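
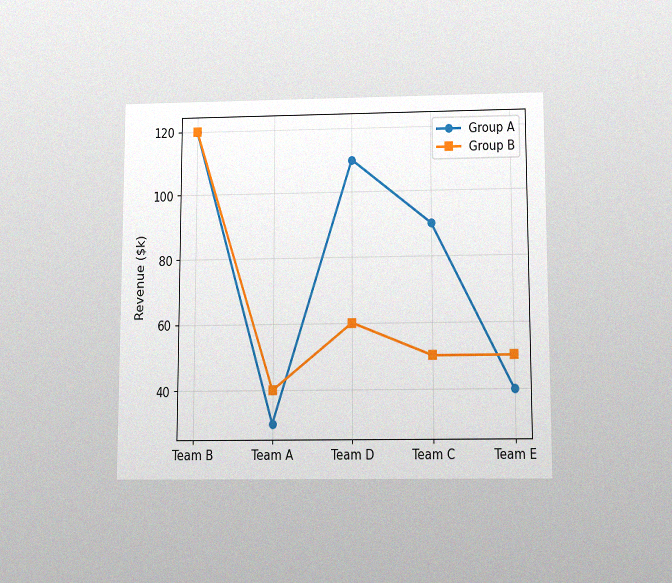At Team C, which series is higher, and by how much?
The chart is viewed slightly from below, with some photo noise. At Team C, Group A sits above the other line by $40k.

Group A, by $40k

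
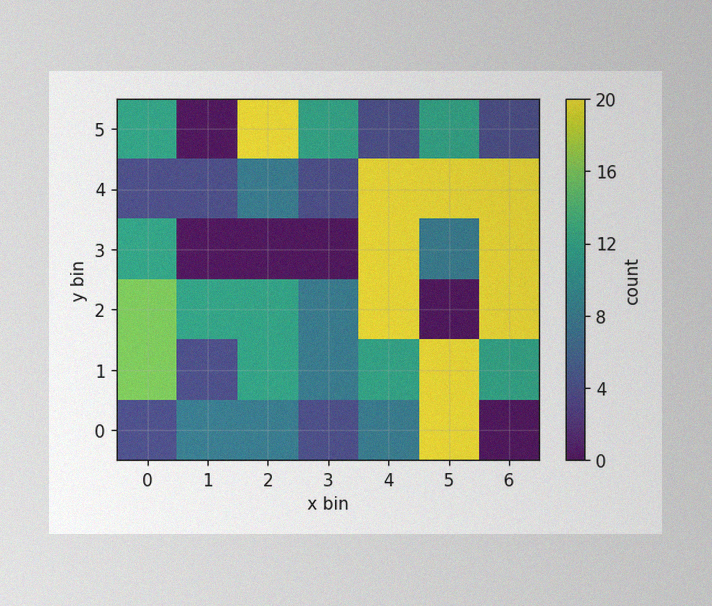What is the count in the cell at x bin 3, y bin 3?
0

The image has some photo noise and uneven lighting. Matching the cell (3, 3) against the colorbar gives 0.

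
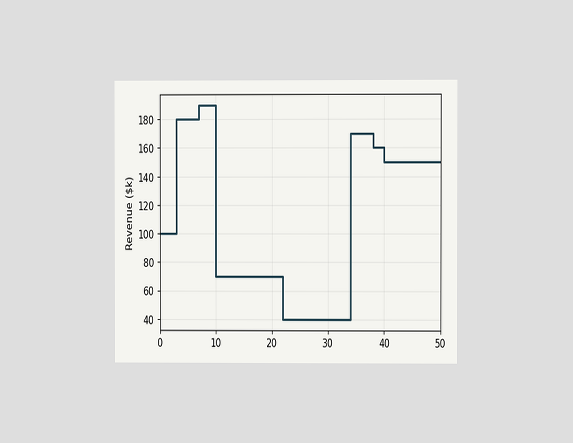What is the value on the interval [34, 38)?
The chart is viewed at a slight angle. On [34, 38) the step sits at $170k.

$170k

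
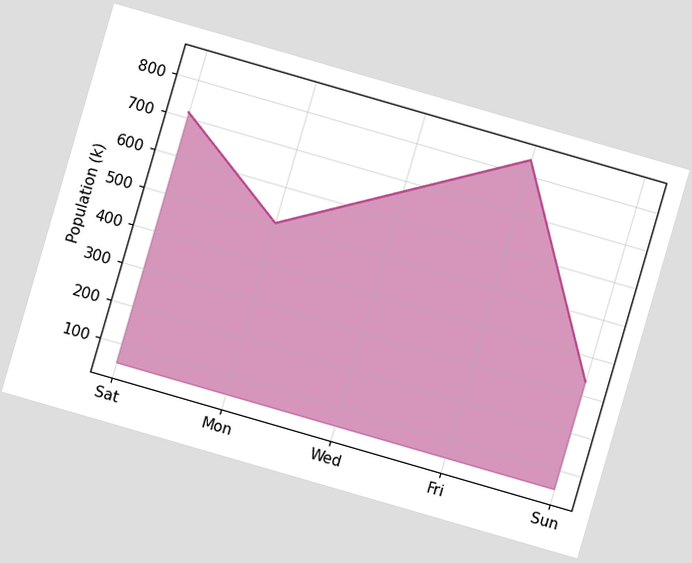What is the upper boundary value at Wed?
The chart is tilted about 16° clockwise. At Wed the upper boundary is at 672k.

672k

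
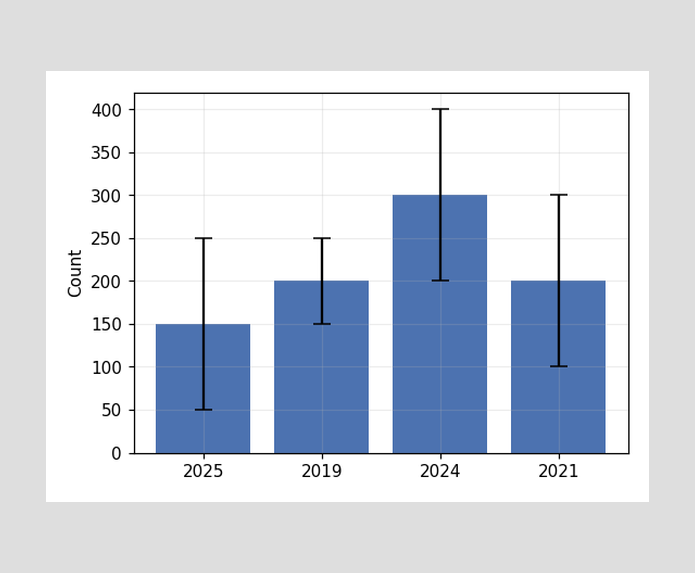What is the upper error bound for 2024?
400

The 2024 bar's upper whisker reaches 400.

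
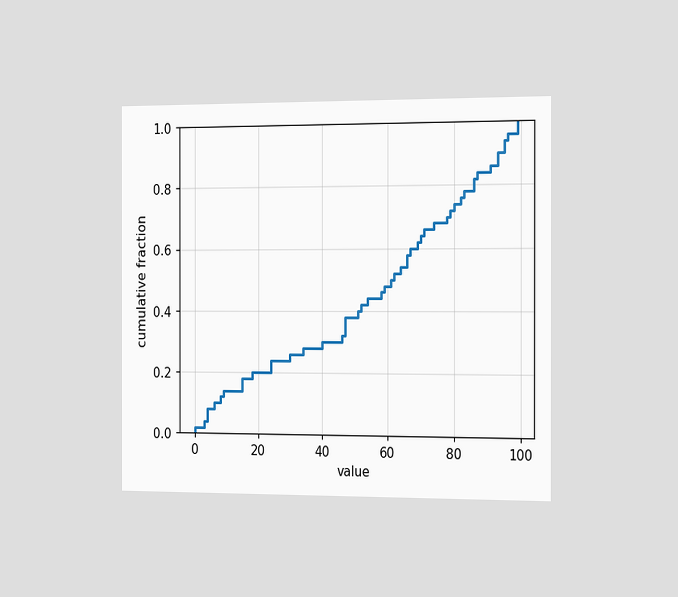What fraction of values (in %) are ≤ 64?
54%

The chart is viewed slightly from the right. At x=64 the ECDF step is at 54%.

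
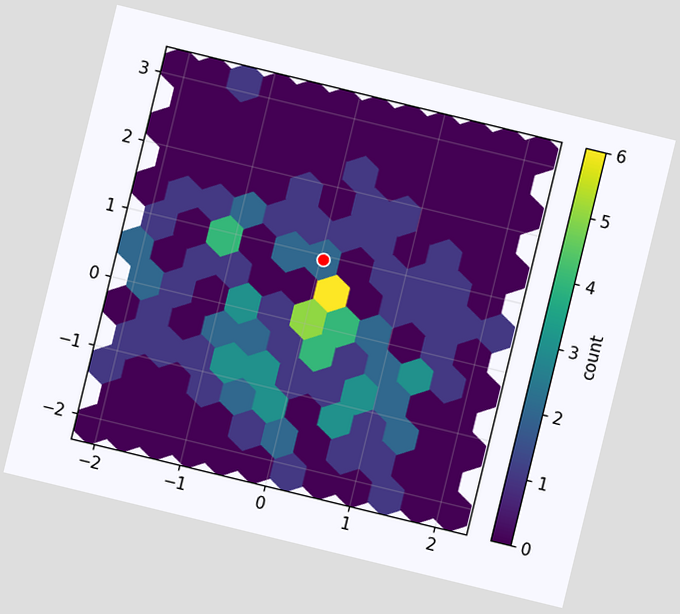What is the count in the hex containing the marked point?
2

The chart is tilted about 14° clockwise. The marked hex reads 2 on the colorbar.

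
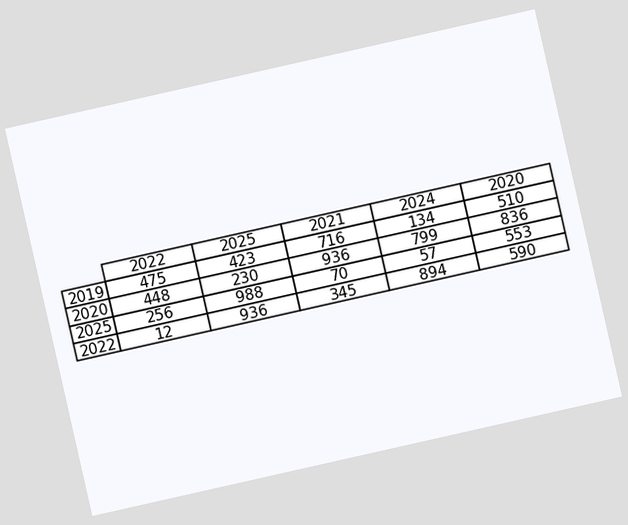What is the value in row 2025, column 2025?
988

The chart is tilted about 13° counter-clockwise. The (2025, 2025) cell reads 988.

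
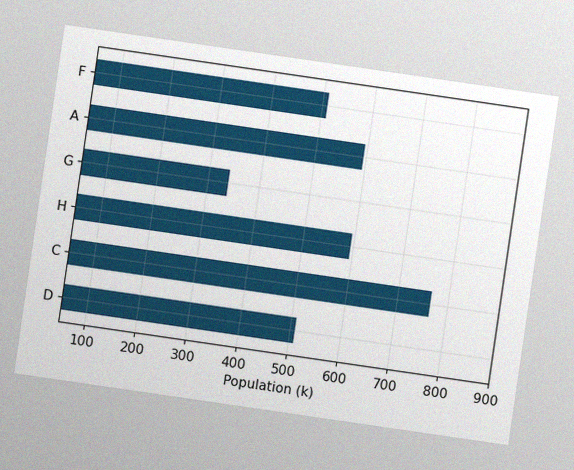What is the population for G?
The chart is tilted about 8° clockwise, with some photo noise. Reading along the chart's x-axis, the G bar reaches 340k.

340k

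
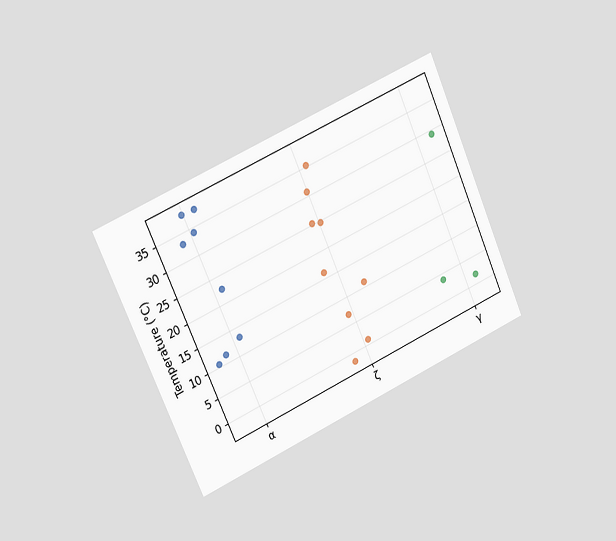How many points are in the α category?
The chart is tilted about 24° counter-clockwise and viewed slightly from the left. Counting the markers in the α column gives 8.

8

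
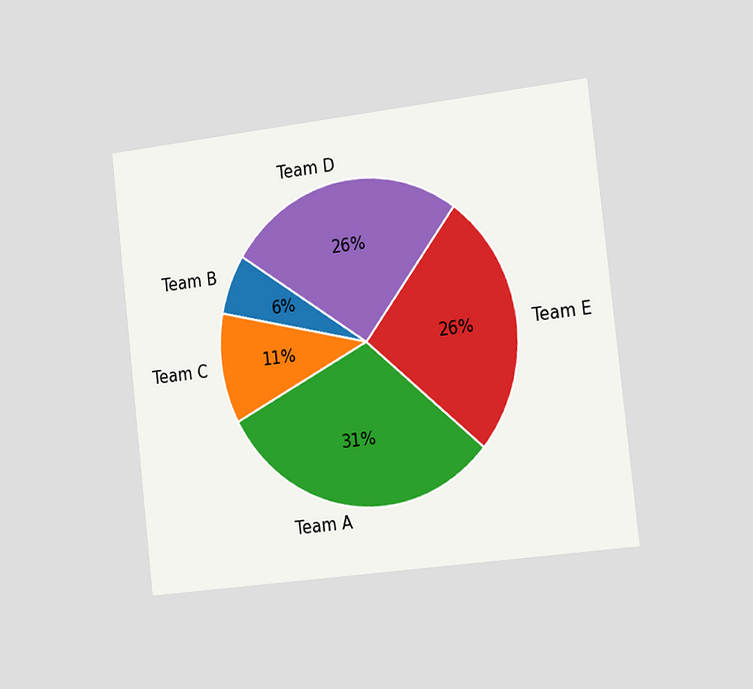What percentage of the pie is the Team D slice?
The chart is tilted about 6° counter-clockwise and viewed slightly from the right. The Team D slice takes up 26% of the pie.

26%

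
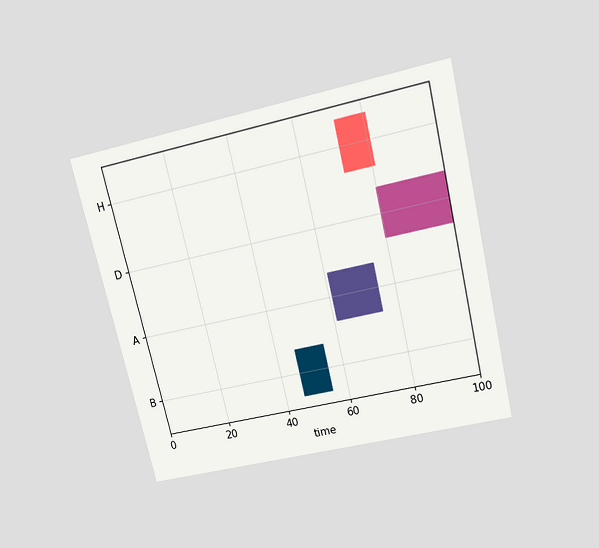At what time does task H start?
The chart is tilted about 13° counter-clockwise and viewed slightly from above. The H bar begins at t=72.

72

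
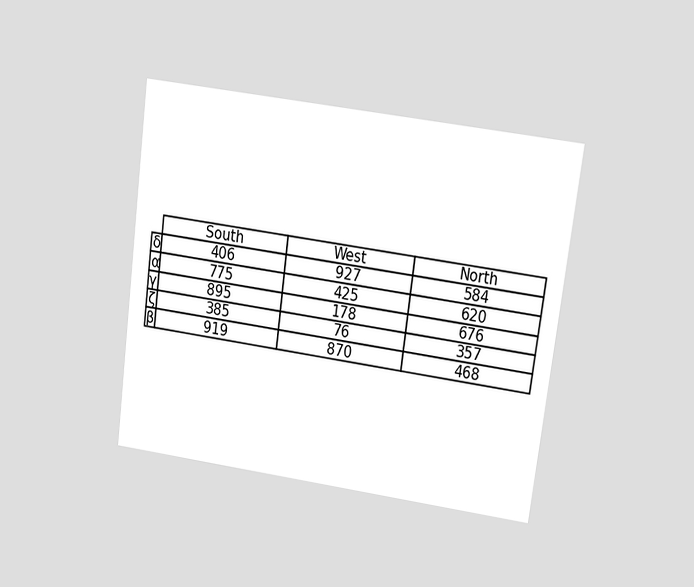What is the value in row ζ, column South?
385

The chart is tilted about 8° clockwise and viewed at a slight angle. The (ζ, South) cell reads 385.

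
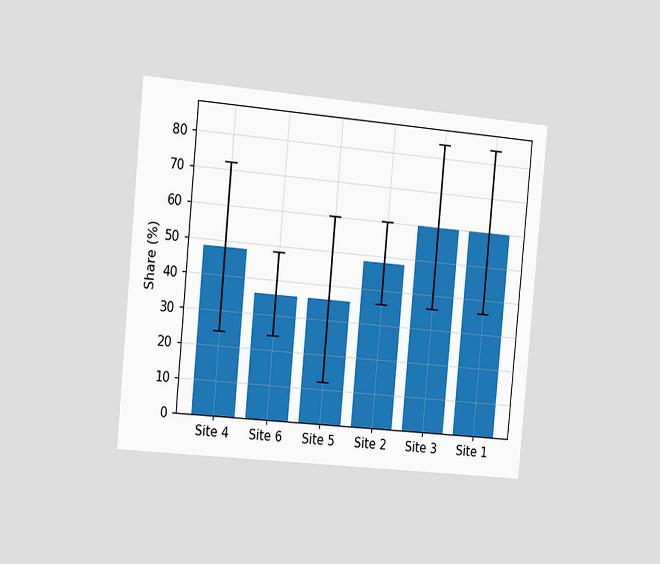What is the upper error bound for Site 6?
48%

The chart is tilted about 5° clockwise and viewed slightly from the left. The Site 6 bar's upper whisker reaches 48%.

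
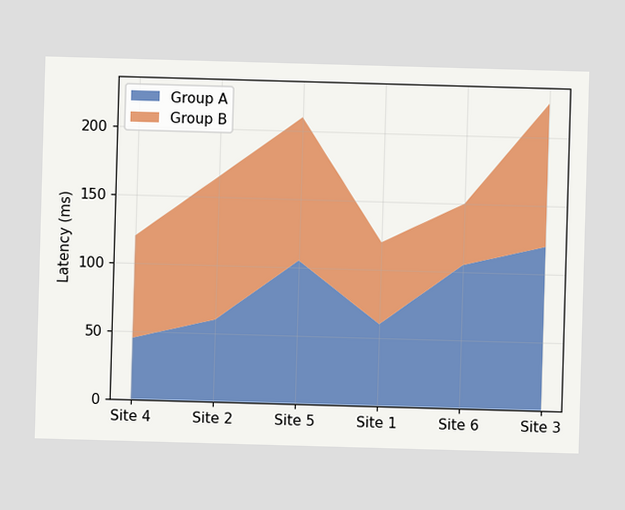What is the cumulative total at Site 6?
The stacked total at Site 6 reaches 150ms.

150ms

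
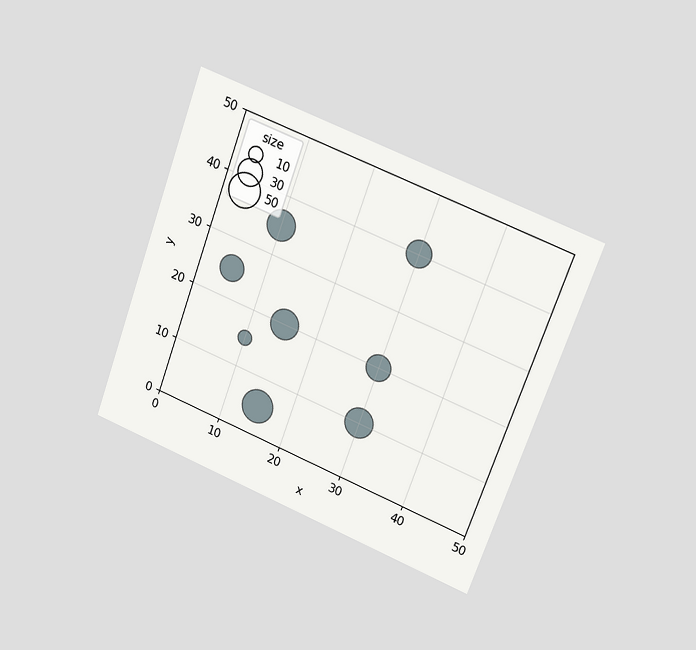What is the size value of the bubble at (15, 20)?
40

The chart is tilted about 20° clockwise and viewed at a slight angle. Matching the bubble at (15, 20) against the size legend gives 40.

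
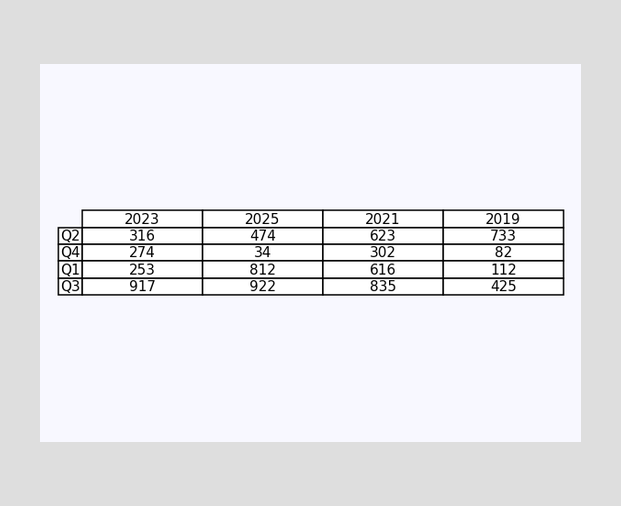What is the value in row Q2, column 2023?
316

The (Q2, 2023) cell reads 316.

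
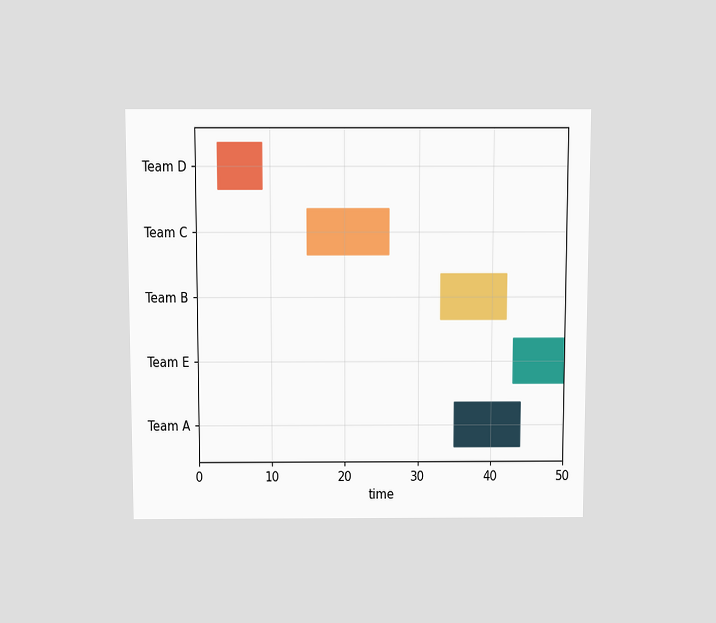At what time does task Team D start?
The chart is viewed slightly from above. The Team D bar begins at t=3.

3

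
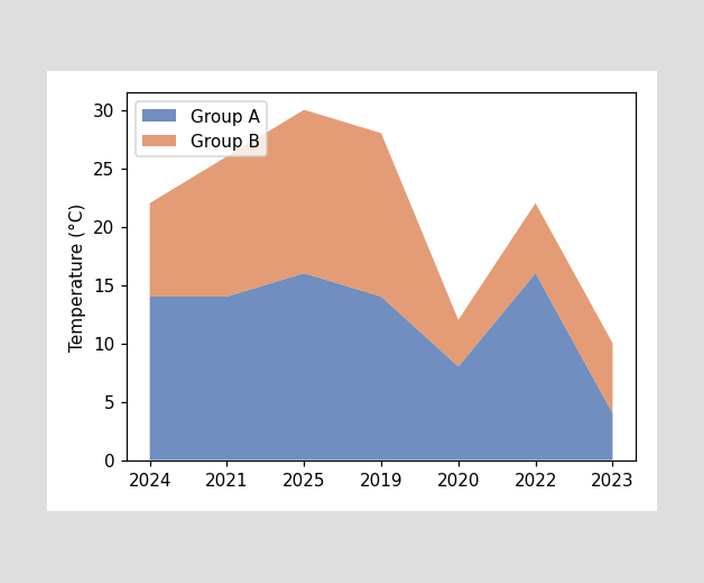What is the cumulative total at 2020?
The stacked total at 2020 reaches 12°C.

12°C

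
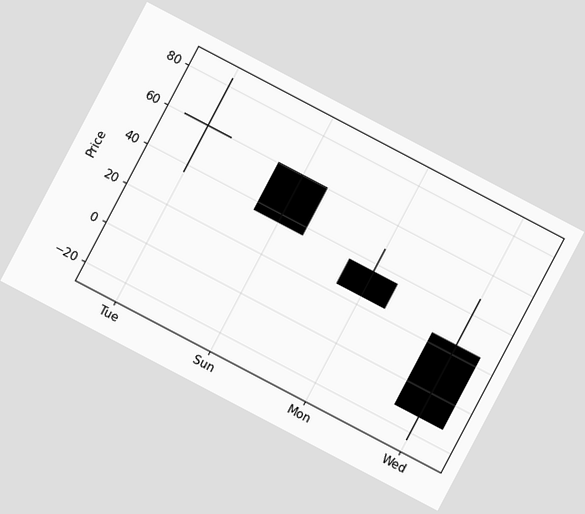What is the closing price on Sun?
The chart is tilted about 28° clockwise. The Sun candle closes at 36.

36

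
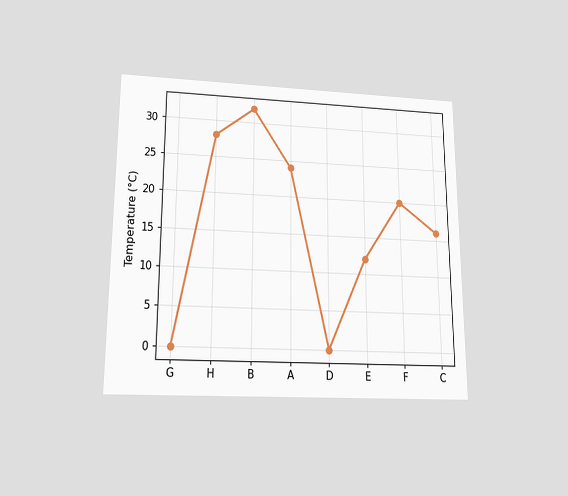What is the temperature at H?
28°C

The chart is viewed slightly from below. At H, the line is at 28°C.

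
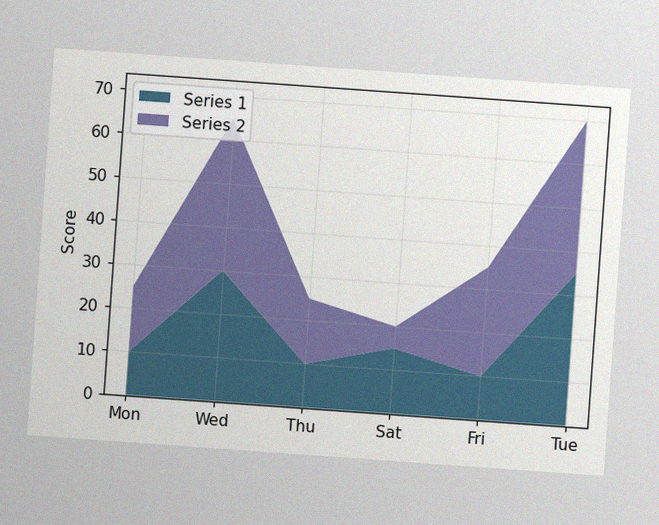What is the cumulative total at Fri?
35

The chart is tilted about 4° clockwise, with some photo noise. The stacked total at Fri reaches 35.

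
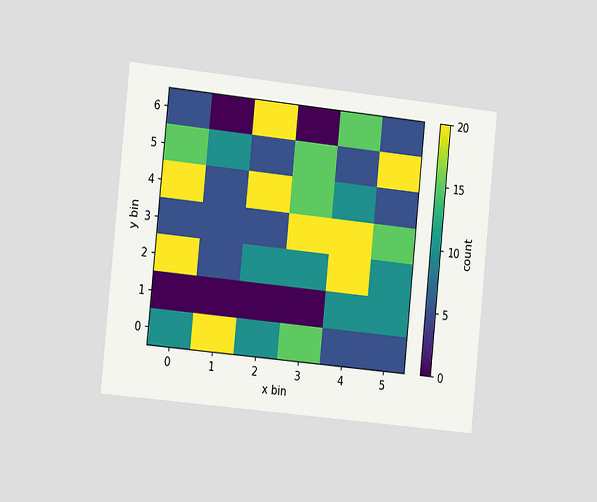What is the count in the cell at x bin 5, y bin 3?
15

The chart is tilted about 6° clockwise and viewed slightly from the left. Matching the cell (5, 3) against the colorbar gives 15.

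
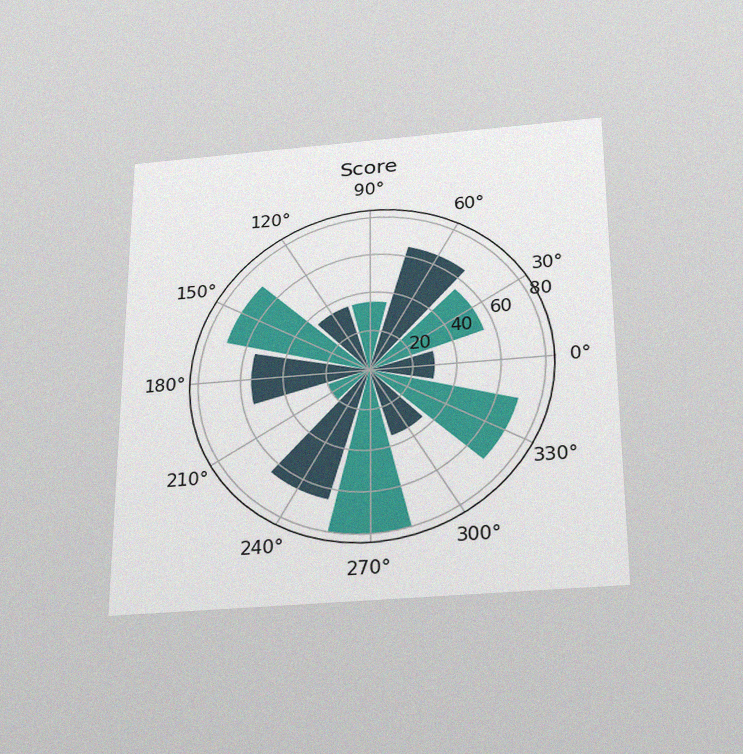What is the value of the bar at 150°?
70

The chart is viewed slightly from below, with some photo noise. The bar at 150° reaches 70 on the radial axis.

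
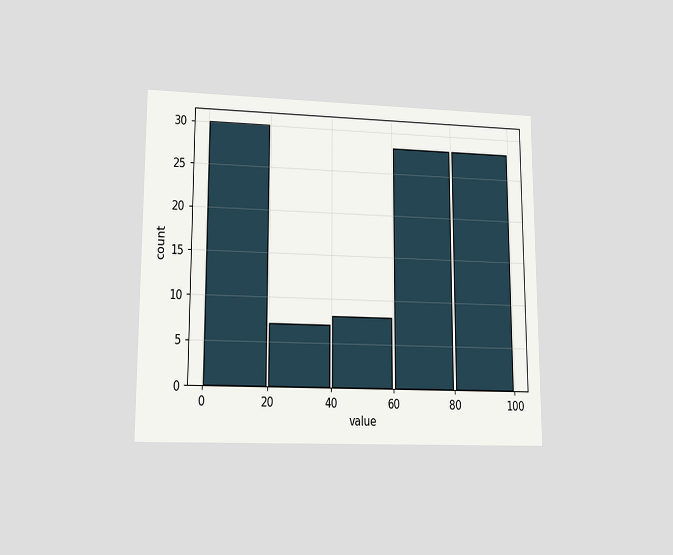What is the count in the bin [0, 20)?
The chart is viewed at a slight angle. The [0, 20) bin has height 30.

30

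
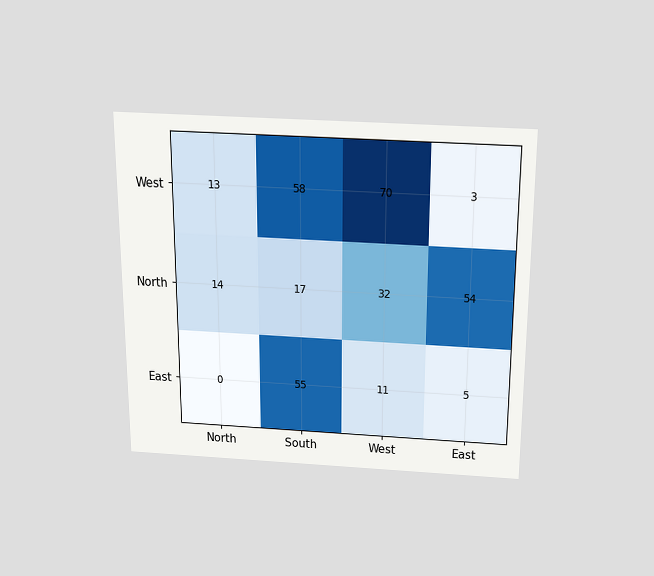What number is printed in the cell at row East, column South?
The chart is viewed slightly from above. The (East, South) cell reads 55.

55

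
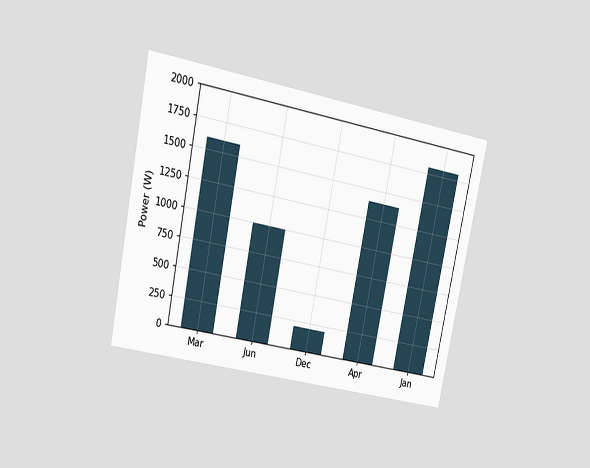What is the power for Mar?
1600W

The chart is tilted about 11° clockwise and viewed at a slight angle. Reading along the chart's y-axis, the Mar bar reaches 1600W.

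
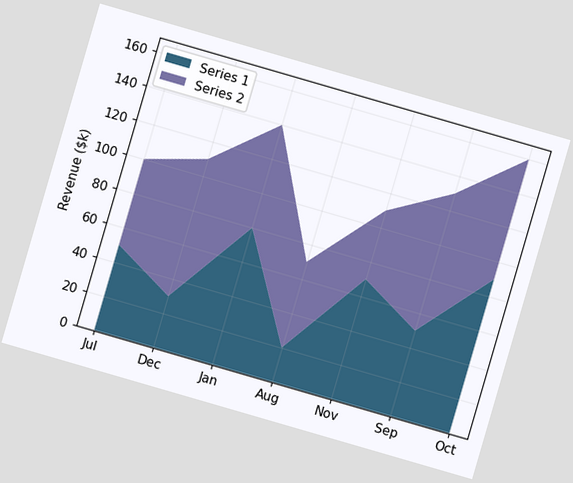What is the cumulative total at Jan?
$140k

The chart is tilted about 16° clockwise. The stacked total at Jan reaches $140k.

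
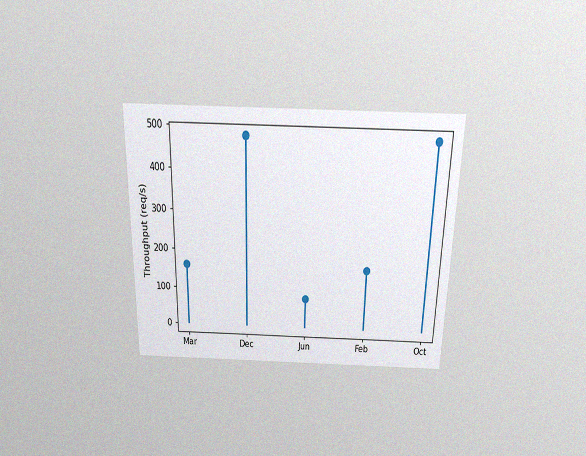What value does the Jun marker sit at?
80req/s

The chart is viewed slightly from above, with some photo noise. The Jun marker sits at 80req/s.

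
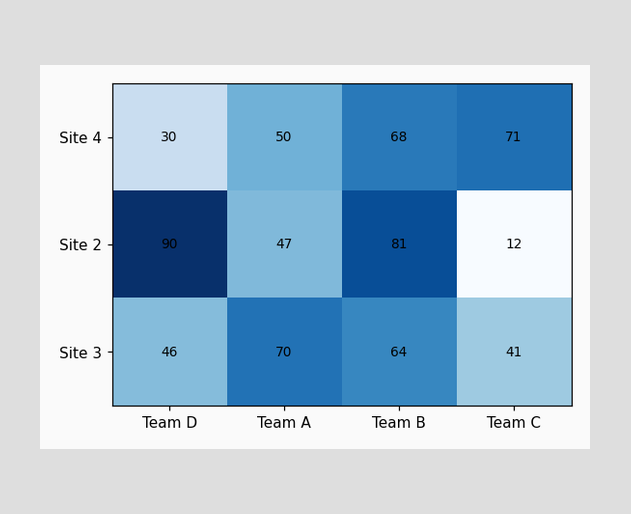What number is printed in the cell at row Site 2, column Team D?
The (Site 2, Team D) cell reads 90.

90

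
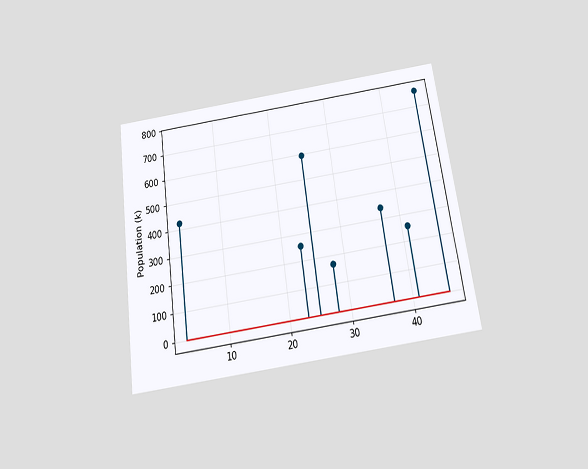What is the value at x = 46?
765k

The chart is tilted about 8° counter-clockwise and viewed slightly from below. The stem at x=46 reaches 765k.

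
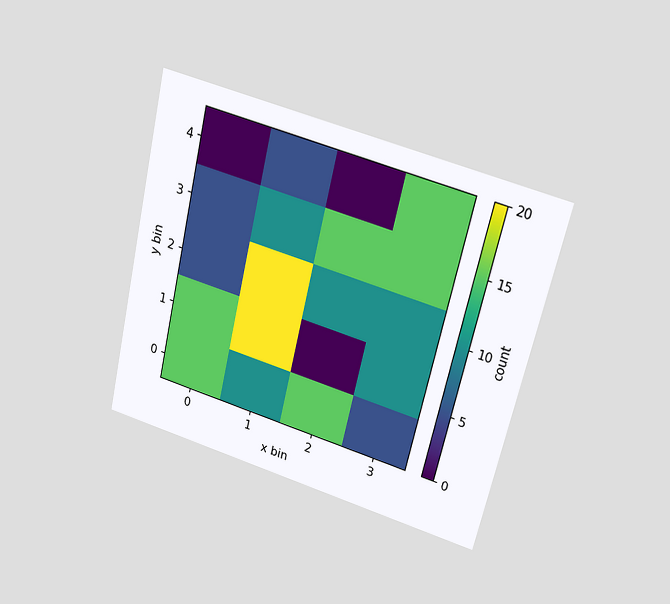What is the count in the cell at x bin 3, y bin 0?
5

The chart is tilted about 13° clockwise and viewed slightly from above. Matching the cell (3, 0) against the colorbar gives 5.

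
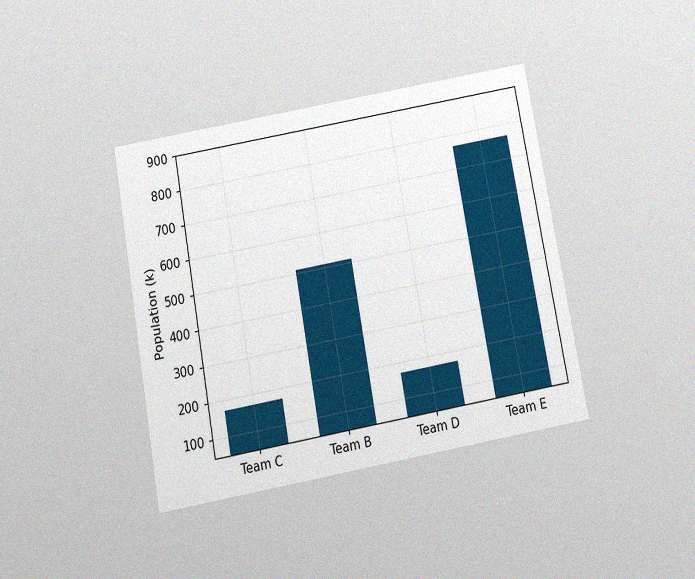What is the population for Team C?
170k

The chart is tilted about 10° counter-clockwise and viewed slightly from below, with some photo noise. Reading along the chart's y-axis, the Team C bar reaches 170k.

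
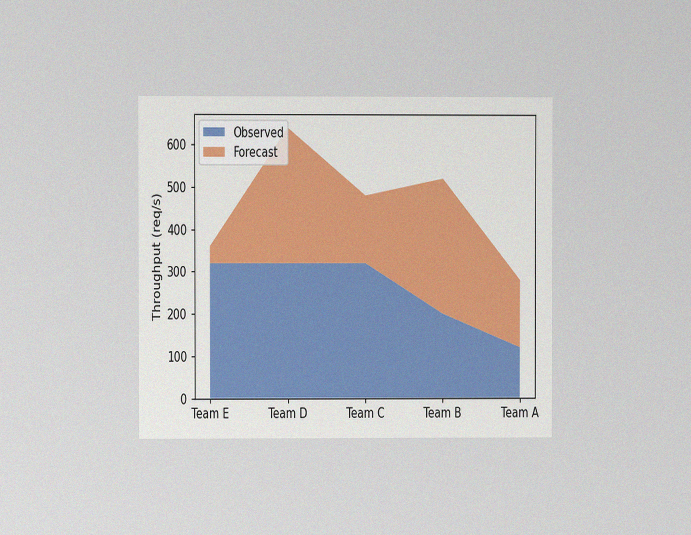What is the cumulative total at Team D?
The chart is viewed at a slight angle, with some photo noise. The stacked total at Team D reaches 640req/s.

640req/s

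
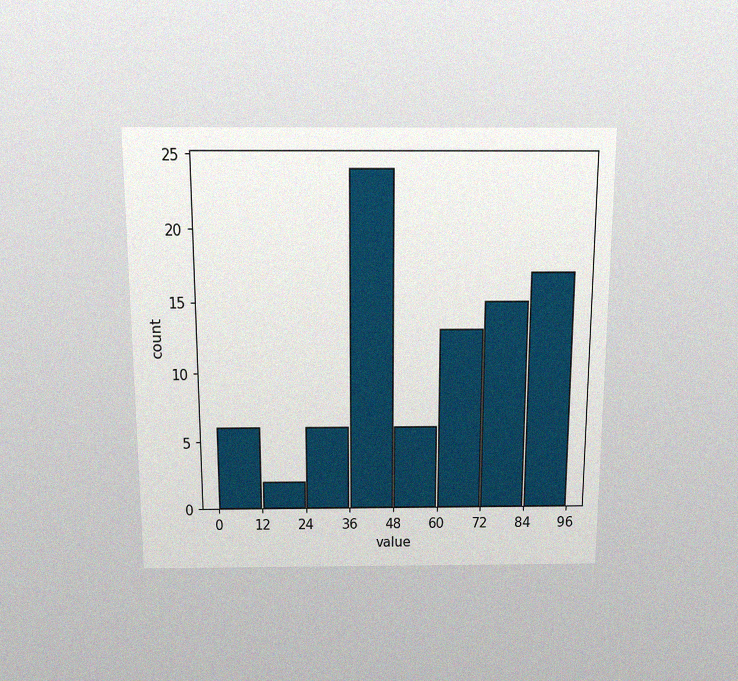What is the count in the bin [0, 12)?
6

The chart is viewed slightly from above, with some photo noise. The [0, 12) bin has height 6.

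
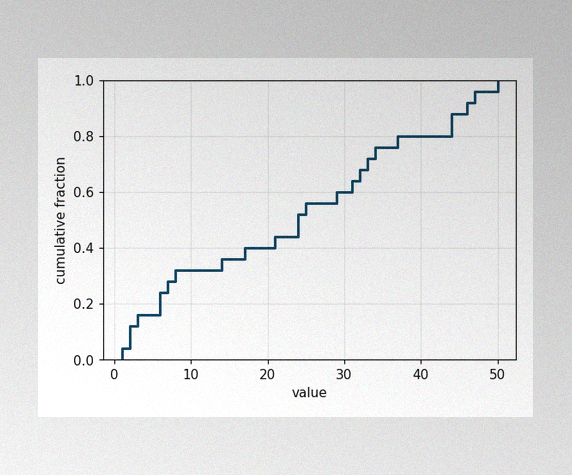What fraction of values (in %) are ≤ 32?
The image has some photo noise and uneven lighting. At x=32 the ECDF step is at 68%.

68%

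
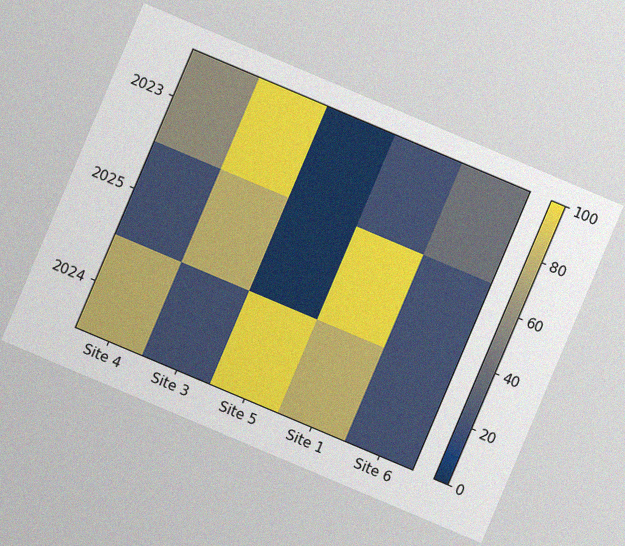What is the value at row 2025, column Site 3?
The chart is tilted about 23° clockwise, with some photo noise. Matching cell (2025, Site 3) against the colorbar gives 80.

80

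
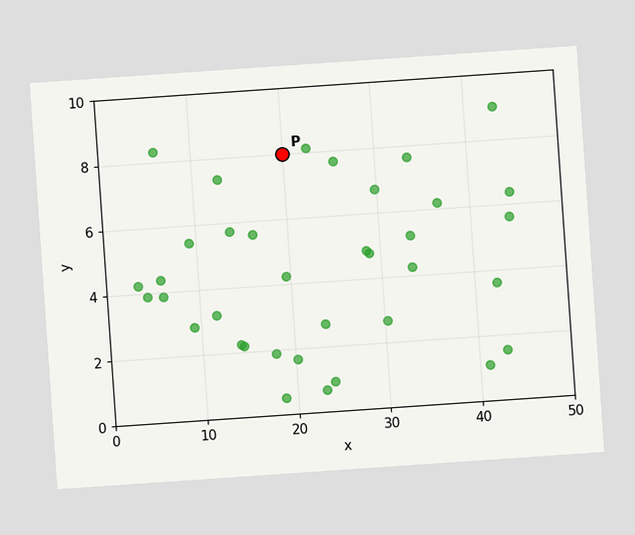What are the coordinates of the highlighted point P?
(20, 8)

The chart is tilted about 4° counter-clockwise. Following the gridlines from P to each axis, P sits at (20, 8).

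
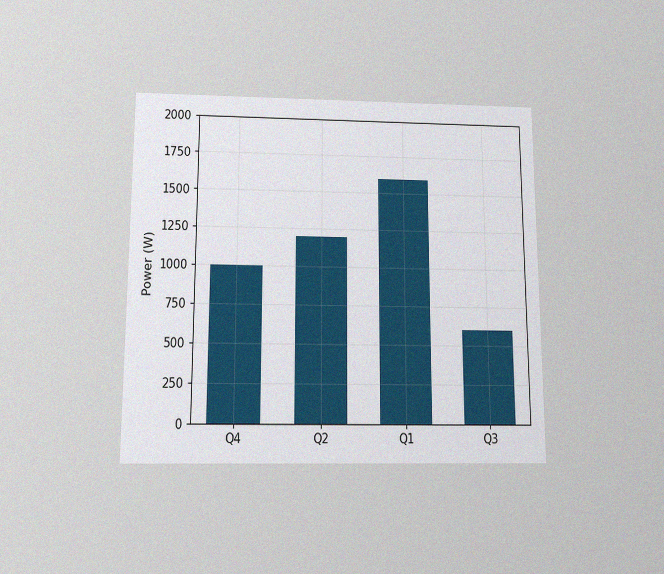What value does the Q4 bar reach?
1000W

The chart is viewed slightly from below, with some photo noise. Reading along the chart's y-axis, the Q4 bar reaches 1000W.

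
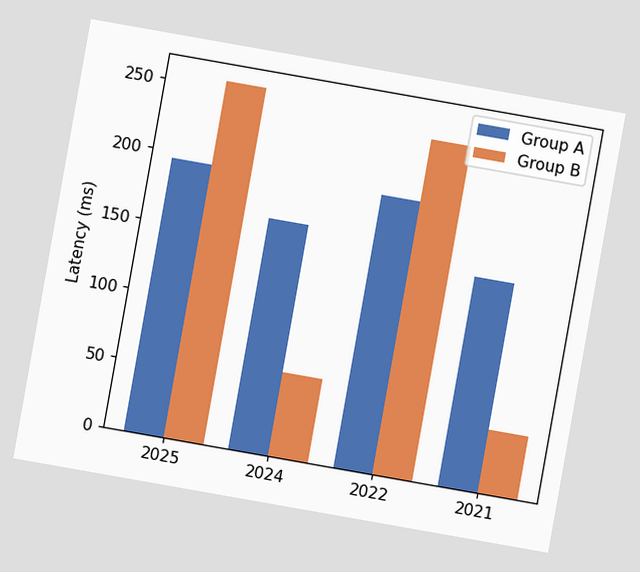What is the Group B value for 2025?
The chart is tilted about 10° clockwise. The Group B bar at 2025 reaches 255ms on the y-axis.

255ms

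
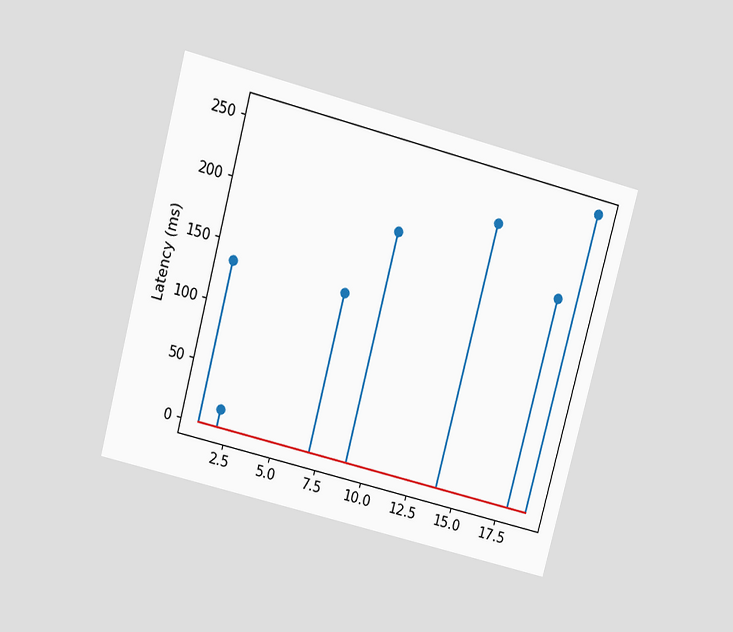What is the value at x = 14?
The chart is tilted about 15° clockwise and viewed slightly from above. The stem at x=14 reaches 225ms.

225ms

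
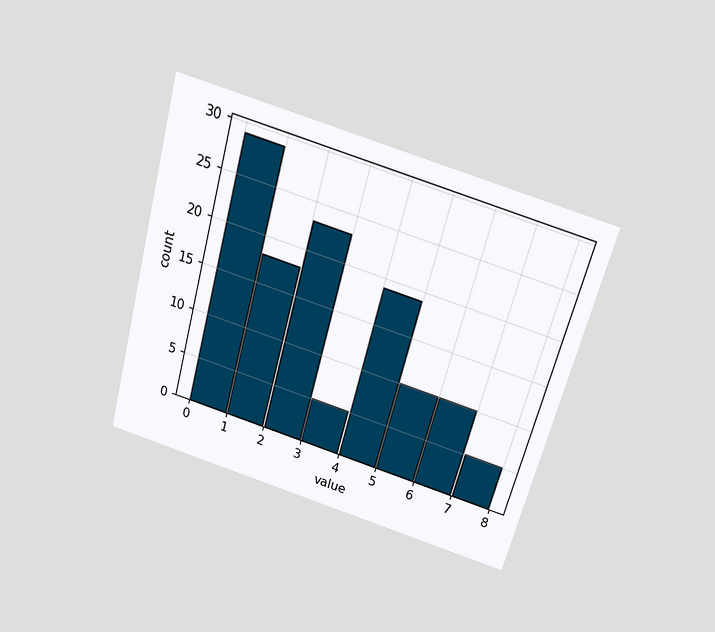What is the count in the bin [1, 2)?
The chart is tilted about 15° clockwise and viewed slightly from above. The [1, 2) bin has height 18.

18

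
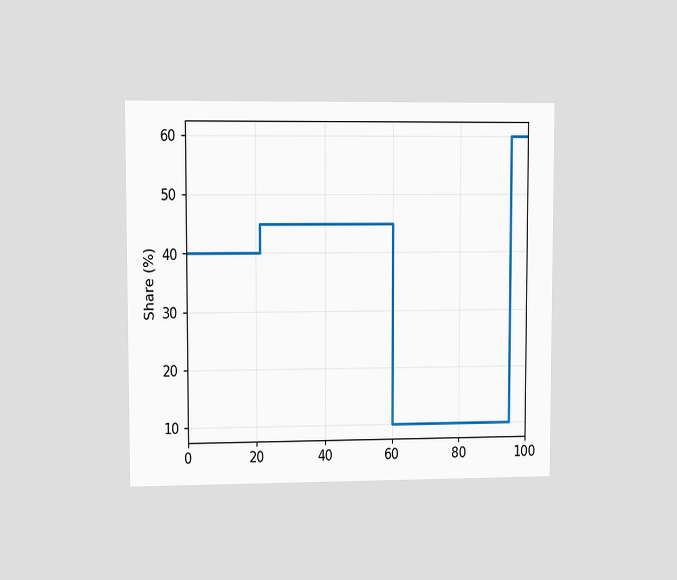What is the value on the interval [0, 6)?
The chart is viewed at a slight angle. On [0, 6) the step sits at 40%.

40%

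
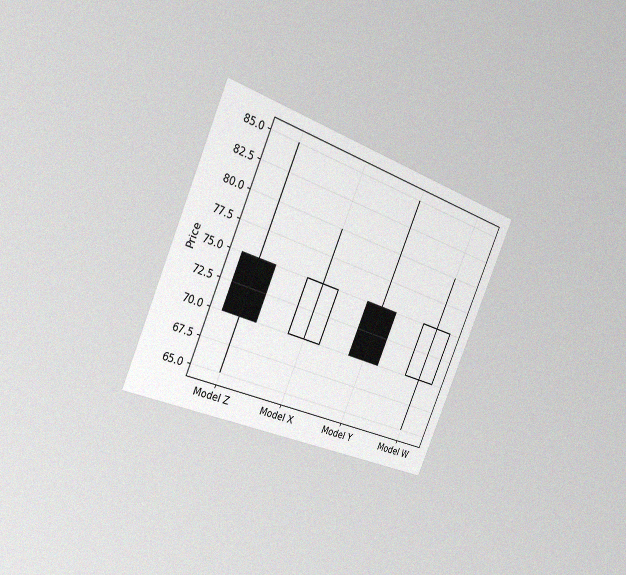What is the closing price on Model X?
The chart is tilted about 23° clockwise and viewed slightly from the left, with some photo noise. The Model X candle closes at 75.

75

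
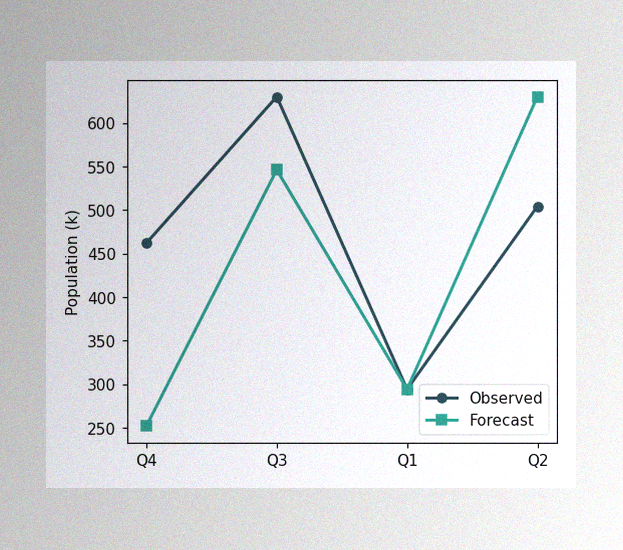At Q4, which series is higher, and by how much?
The image has some photo noise and uneven lighting. At Q4, Observed sits above the other line by 210k.

Observed, by 210k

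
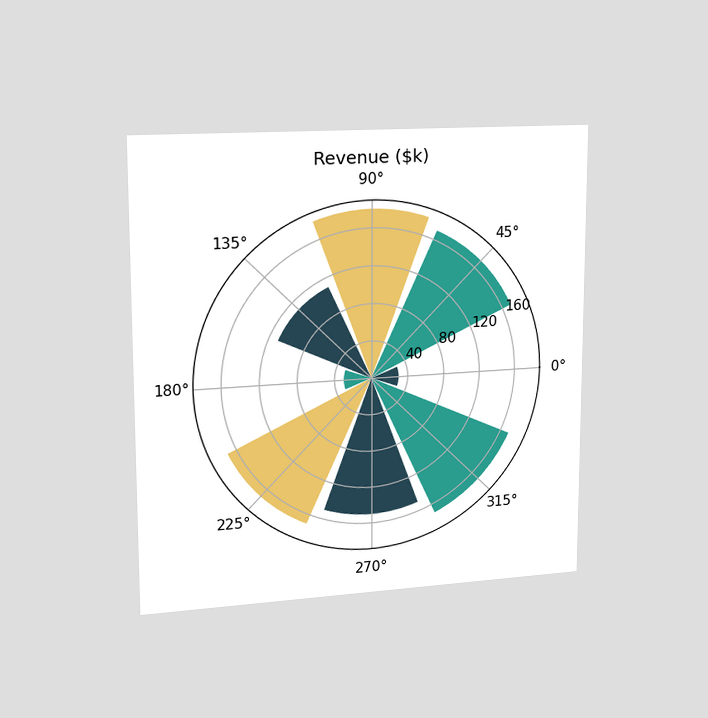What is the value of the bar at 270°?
The chart is viewed slightly from the left. The bar at 270° reaches $150k on the radial axis.

$150k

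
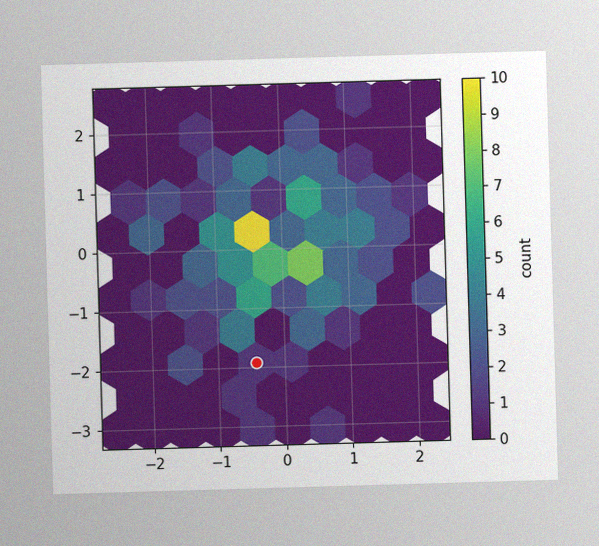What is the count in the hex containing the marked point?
The image has some photo noise and uneven lighting. The marked hex reads 1 on the colorbar.

1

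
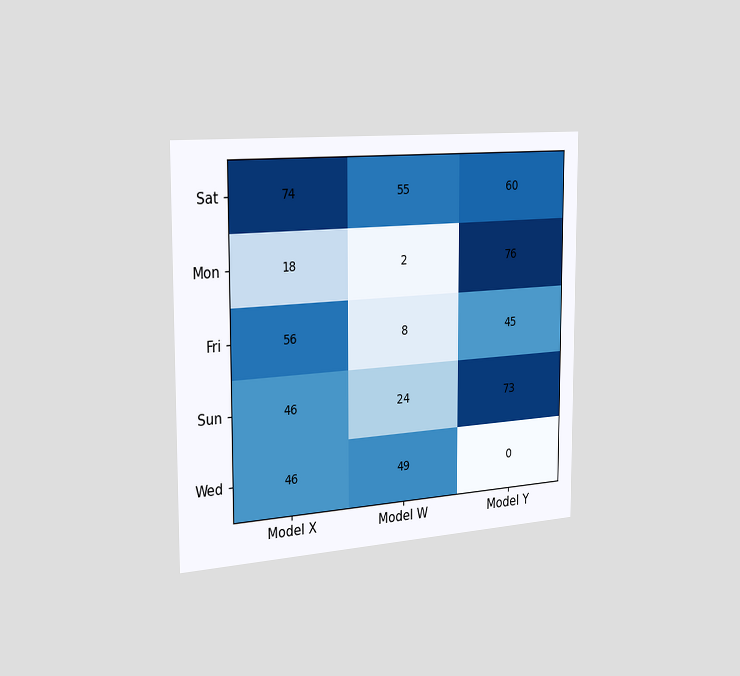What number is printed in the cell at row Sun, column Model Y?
73

The chart is viewed slightly from the left. The (Sun, Model Y) cell reads 73.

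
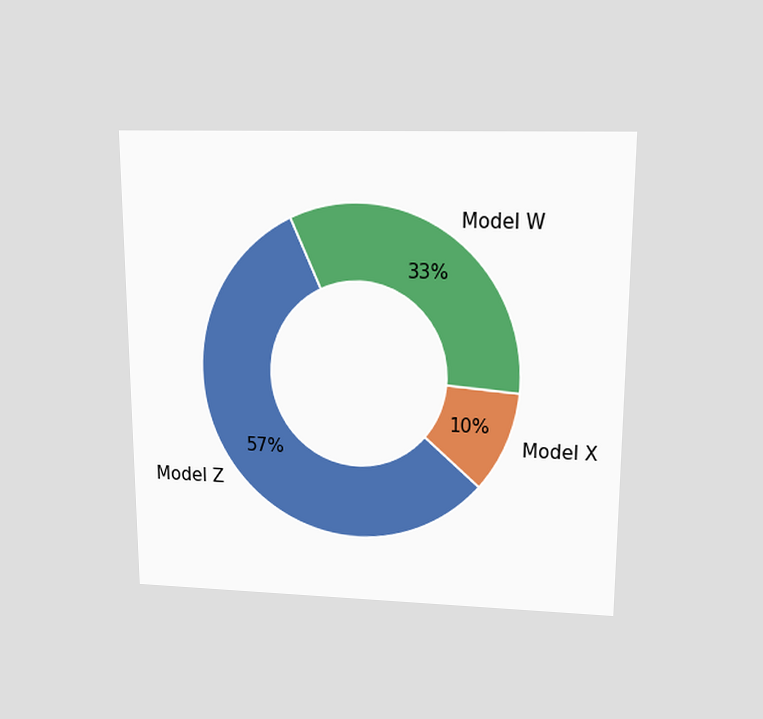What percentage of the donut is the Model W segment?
The chart is viewed slightly from above. The Model W segment takes up 33% of the ring.

33%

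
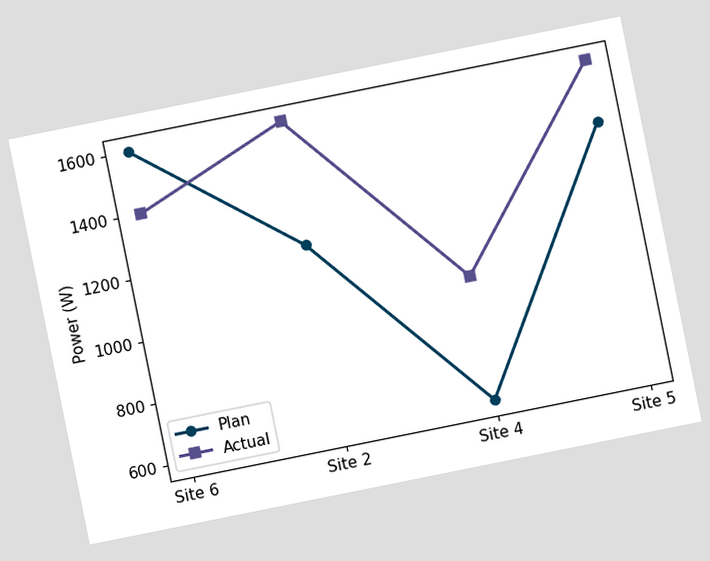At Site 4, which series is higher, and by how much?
Actual, by 400W

The chart is tilted about 11° counter-clockwise. At Site 4, Actual sits above the other line by 400W.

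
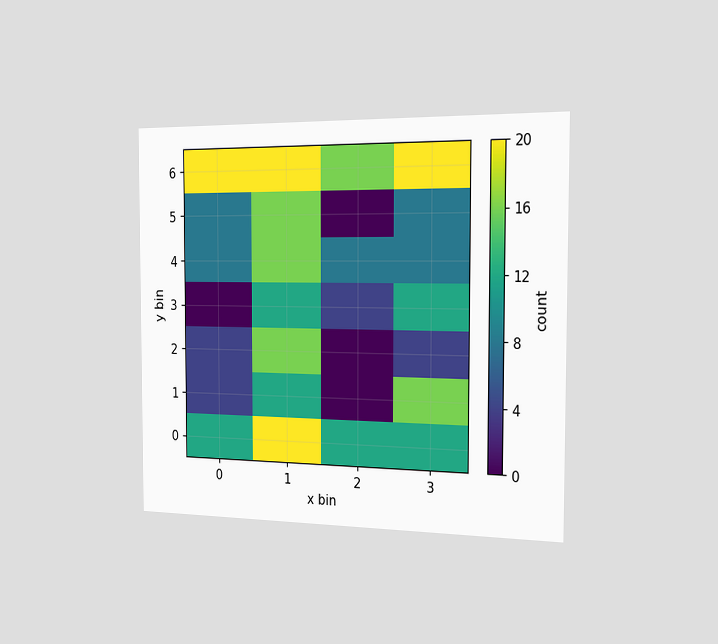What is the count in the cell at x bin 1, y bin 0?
The chart is viewed slightly from the right. Matching the cell (1, 0) against the colorbar gives 20.

20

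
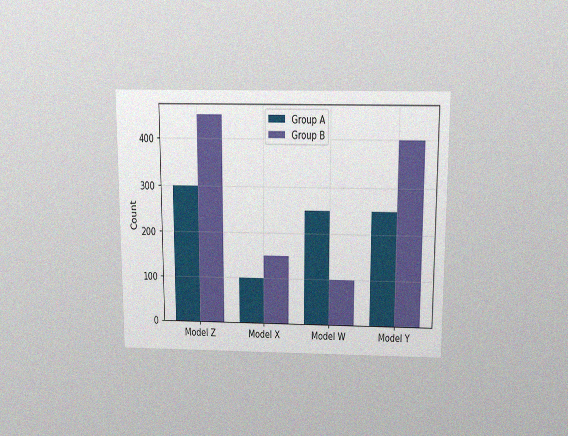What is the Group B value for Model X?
The chart is viewed slightly from above, with some photo noise. The Group B bar at Model X reaches 150 on the y-axis.

150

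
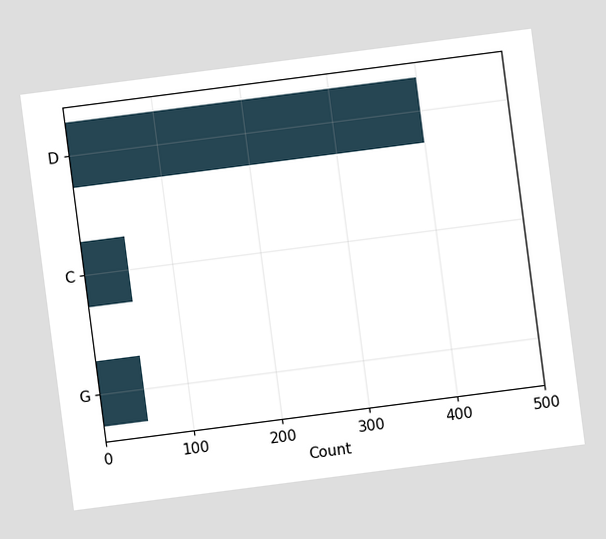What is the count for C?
The chart is tilted about 7° counter-clockwise. Reading along the chart's x-axis, the C bar reaches 50.

50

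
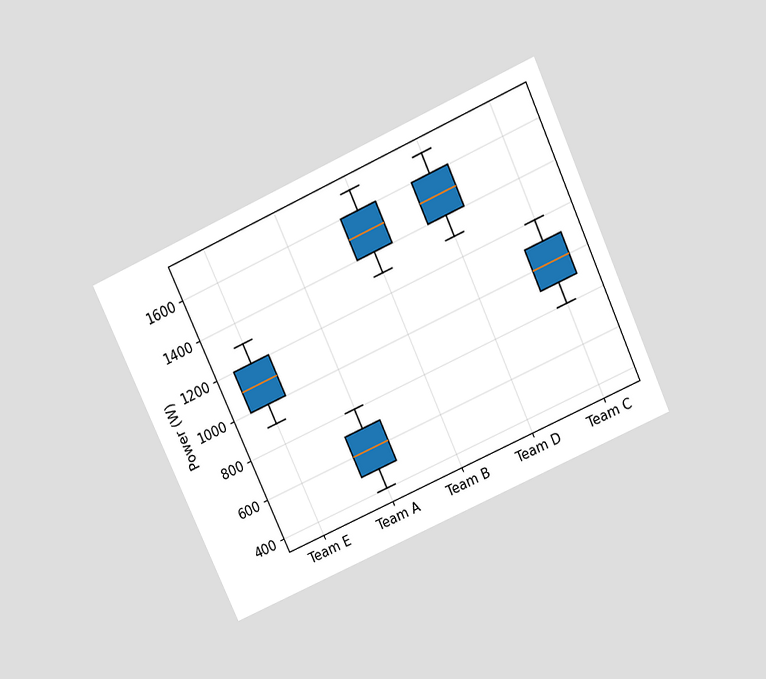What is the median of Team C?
The chart is tilted about 24° counter-clockwise and viewed slightly from above. The median line in the Team C box sits at 1000W.

1000W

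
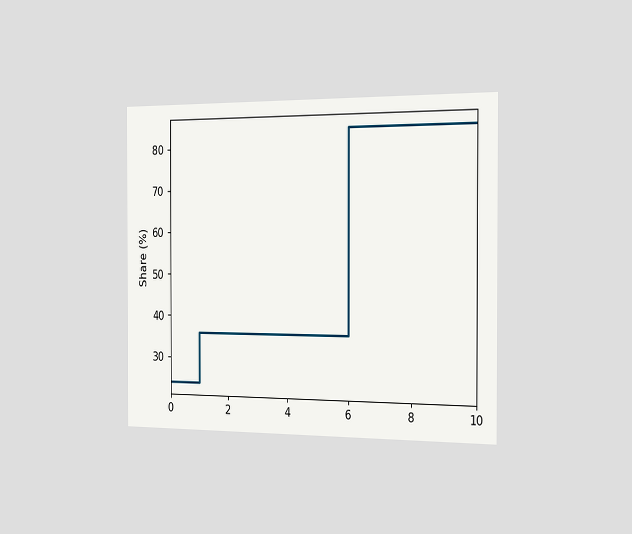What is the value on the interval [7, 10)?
84%

The chart is viewed slightly from the right. On [7, 10) the step sits at 84%.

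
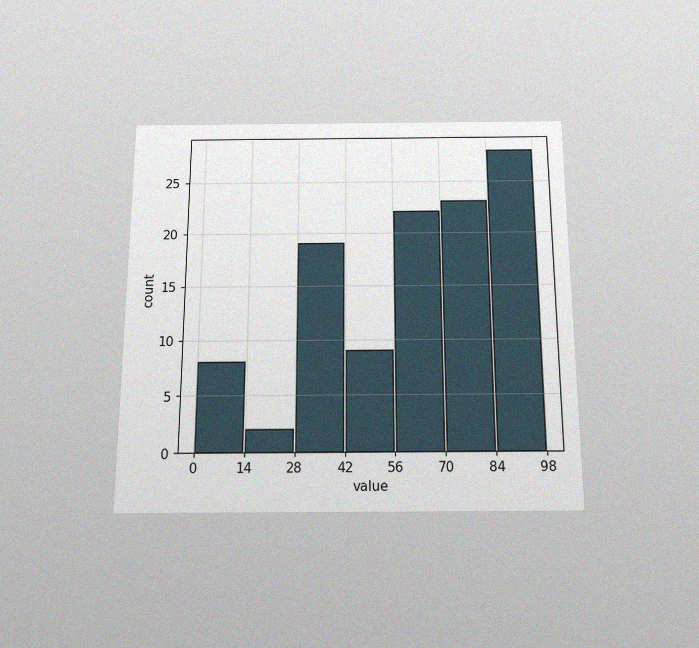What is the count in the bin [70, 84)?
23

The chart is viewed slightly from below, with some photo noise. The [70, 84) bin has height 23.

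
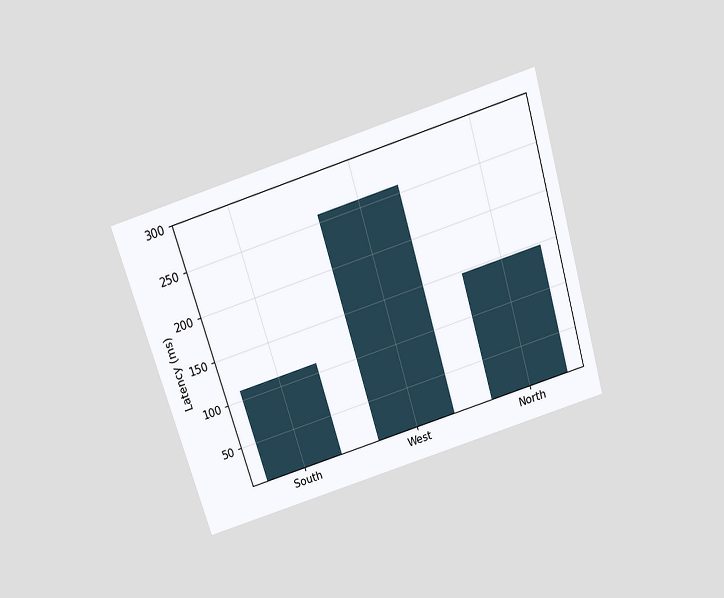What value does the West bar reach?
The chart is tilted about 17° counter-clockwise and viewed slightly from above. Reading along the chart's y-axis, the West bar reaches 259ms.

259ms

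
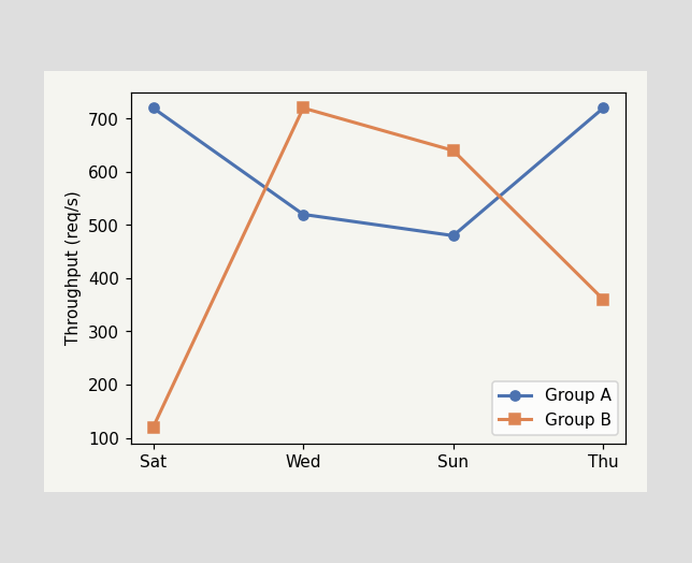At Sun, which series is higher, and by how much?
Group B, by 160req/s

At Sun, Group B sits above the other line by 160req/s.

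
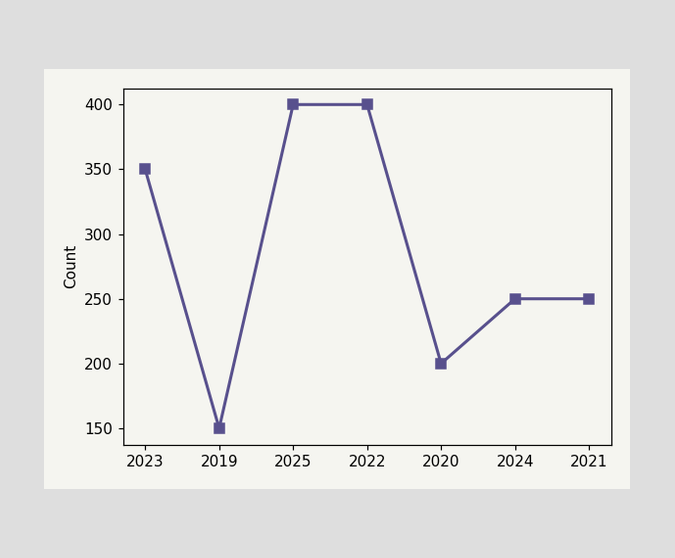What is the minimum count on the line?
150

The lowest point is at 2019, and reading across to the y-axis gives 150.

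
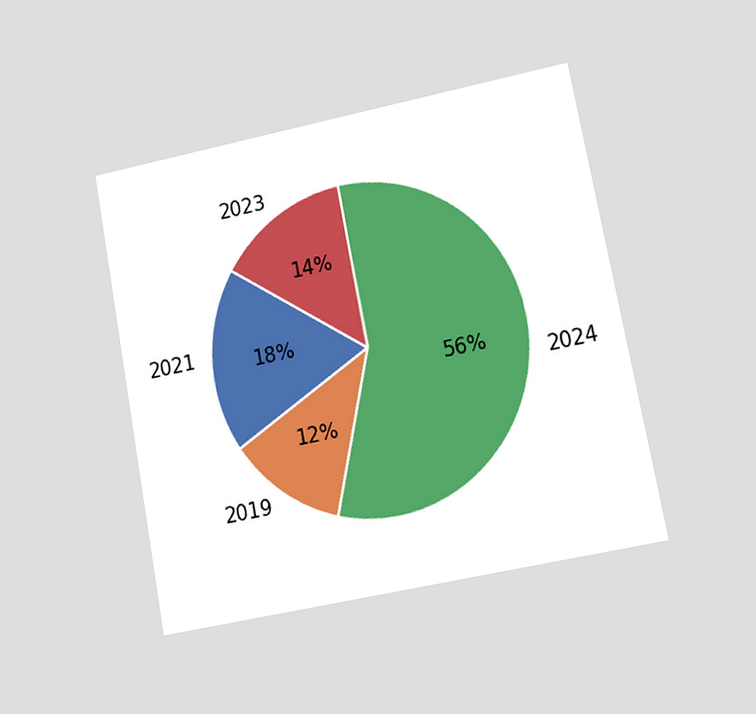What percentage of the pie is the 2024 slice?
56%

The chart is tilted about 11° counter-clockwise and viewed at a slight angle. The 2024 slice takes up 56% of the pie.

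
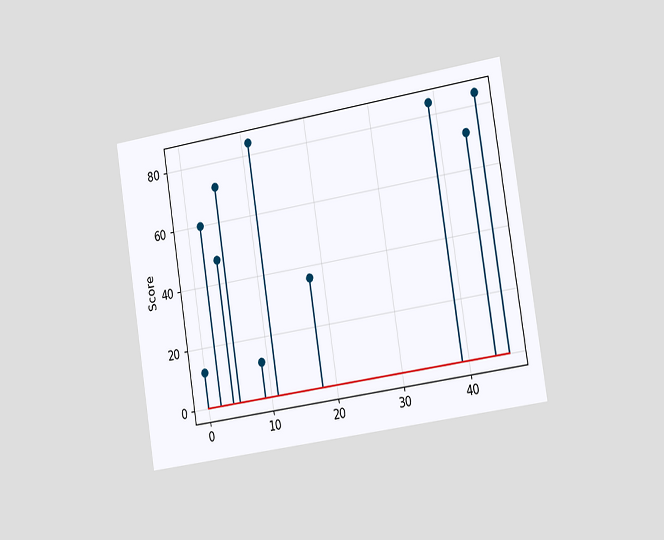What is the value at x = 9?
12

The chart is tilted about 9° counter-clockwise and viewed slightly from the right. The stem at x=9 reaches 12.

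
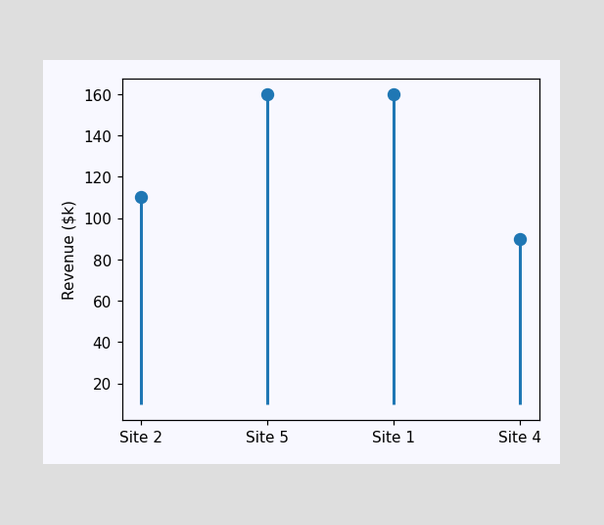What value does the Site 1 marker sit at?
The Site 1 marker sits at $160k.

$160k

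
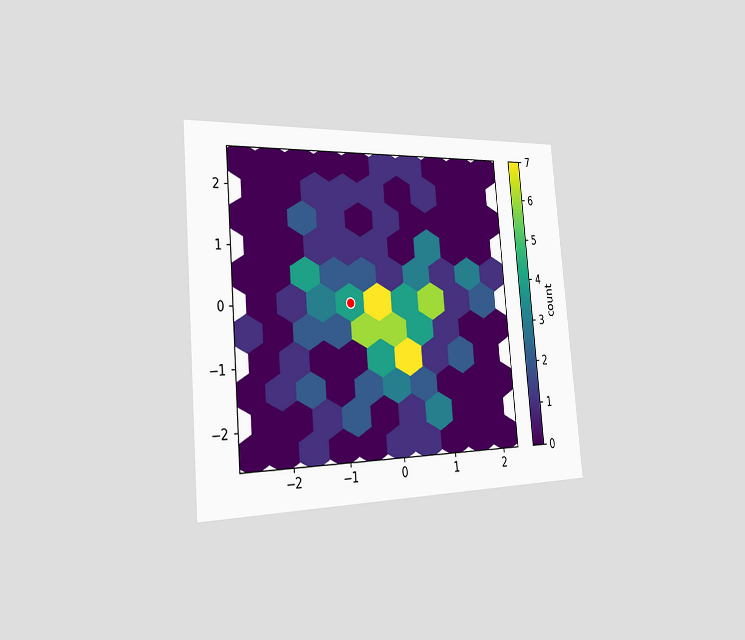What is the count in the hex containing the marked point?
The chart is tilted about 5° counter-clockwise and viewed slightly from the left. The marked hex reads 4 on the colorbar.

4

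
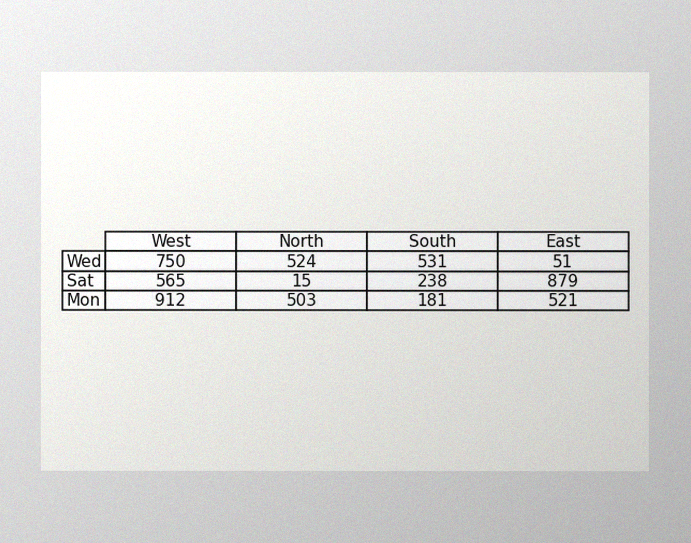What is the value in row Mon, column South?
The image has some photo noise and uneven lighting. The (Mon, South) cell reads 181.

181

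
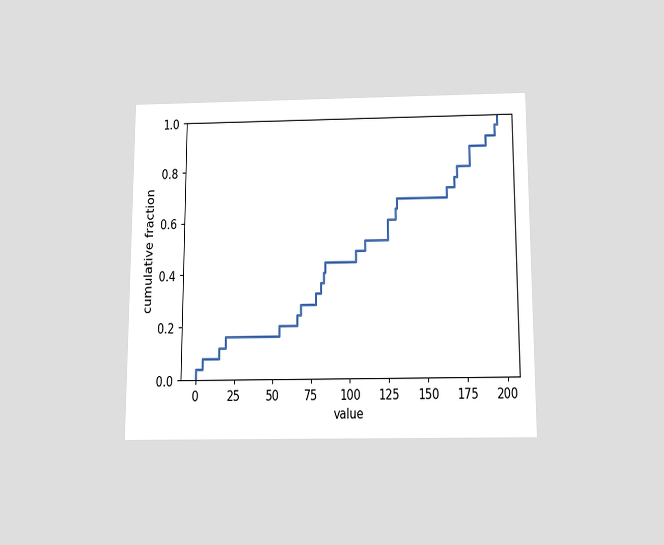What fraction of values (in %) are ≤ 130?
64%

The chart is viewed slightly from below. At x=130 the ECDF step is at 64%.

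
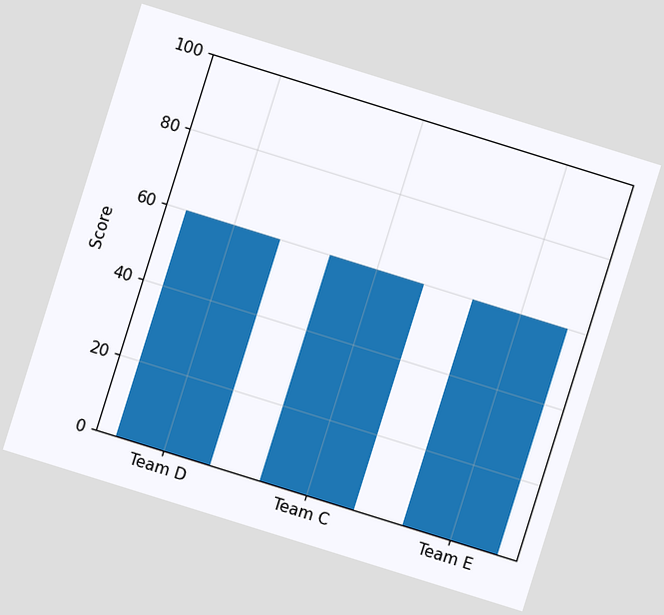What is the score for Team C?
The chart is tilted about 17° clockwise. Reading along the chart's y-axis, the Team C bar reaches 60.

60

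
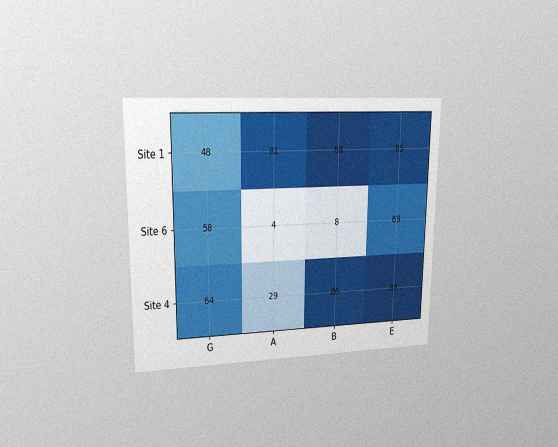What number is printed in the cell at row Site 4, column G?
The chart is viewed at a slight angle, with some photo noise. The (Site 4, G) cell reads 64.

64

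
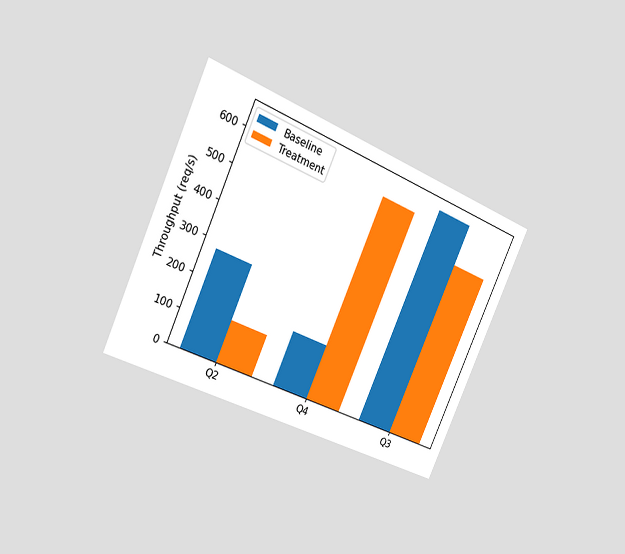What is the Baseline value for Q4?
160req/s

The chart is tilted about 24° clockwise and viewed slightly from the left. The Baseline bar at Q4 reaches 160req/s on the y-axis.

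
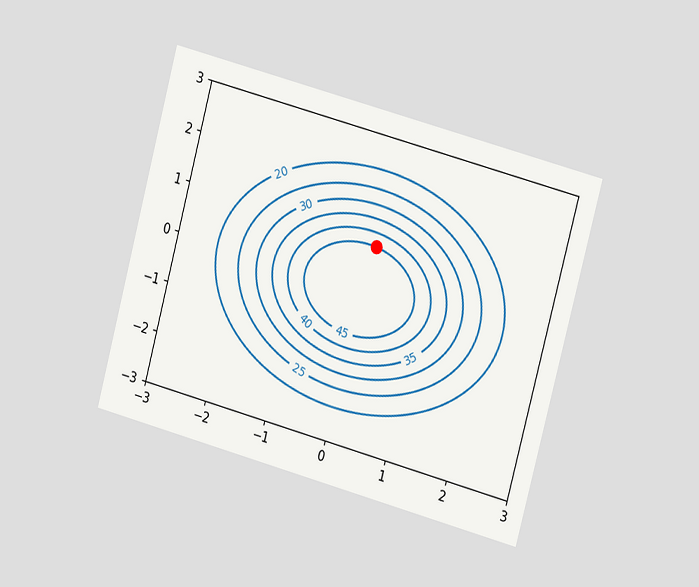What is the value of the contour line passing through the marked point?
45

The chart is tilted about 15° clockwise and viewed at a slight angle. The marked point sits on the contour labelled 45.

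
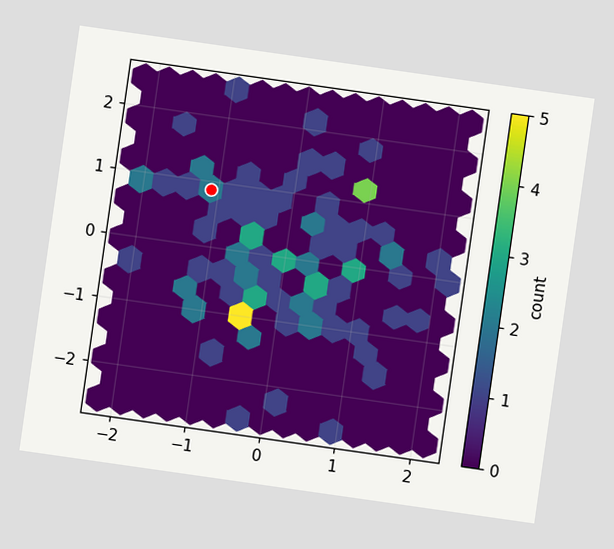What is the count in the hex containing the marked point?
The chart is tilted about 8° clockwise. The marked hex reads 2 on the colorbar.

2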